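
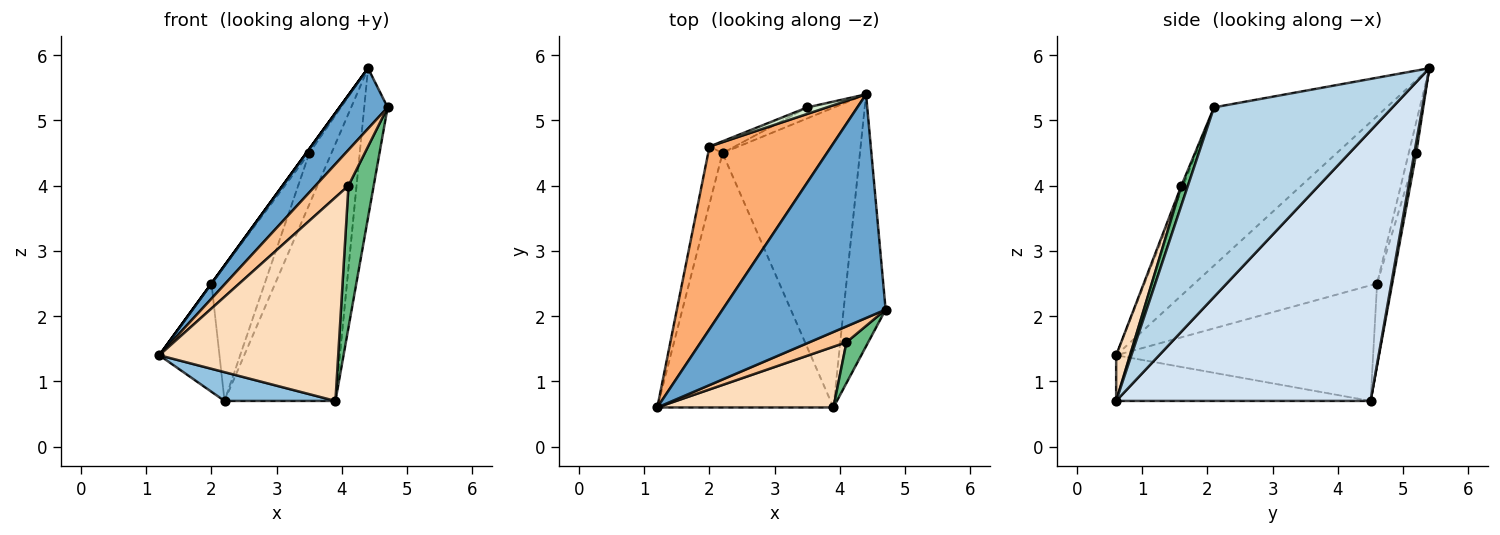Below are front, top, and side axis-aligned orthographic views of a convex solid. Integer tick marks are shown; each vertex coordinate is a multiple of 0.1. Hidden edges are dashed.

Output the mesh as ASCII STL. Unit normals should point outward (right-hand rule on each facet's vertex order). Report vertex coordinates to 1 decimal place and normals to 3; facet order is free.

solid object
 facet normal -0.684 -0.190 0.705
  outer loop
   vertex 4.4 5.4 5.8
   vertex 1.2 0.6 1.4
   vertex 4.7 2.1 5.2
  endloop
 endfacet
 facet normal -0.249 -0.109 -0.962
  outer loop
   vertex 3.9 0.6 0.7
   vertex 1.2 0.6 1.4
   vertex 2.2 4.5 0.7
  endloop
 endfacet
 facet normal 0.968 0.127 -0.215
  outer loop
   vertex 3.9 0.6 0.7
   vertex 4.4 5.4 5.8
   vertex 4.7 2.1 5.2
  endloop
 endfacet
 facet normal 0.831 0.362 -0.422
  outer loop
   vertex 3.9 0.6 0.7
   vertex 2.2 4.5 0.7
   vertex 4.4 5.4 5.8
  endloop
 endfacet
 facet normal -0.967 0.226 -0.120
  outer loop
   vertex 2.0 4.6 2.5
   vertex 2.2 4.5 0.7
   vertex 1.2 0.6 1.4
  endloop
 endfacet
 facet normal -0.809 0.000 0.588
  outer loop
   vertex 2.0 4.6 2.5
   vertex 1.2 0.6 1.4
   vertex 4.4 5.4 5.8
  endloop
 endfacet
 facet normal -0.048 -0.913 0.404
  outer loop
   vertex 4.1 1.6 4.0
   vertex 4.7 2.1 5.2
   vertex 1.2 0.6 1.4
  endloop
 endfacet
 facet normal 0.074 -0.956 0.285
  outer loop
   vertex 4.1 1.6 4.0
   vertex 1.2 0.6 1.4
   vertex 3.9 0.6 0.7
  endloop
 endfacet
 facet normal 0.241 -0.933 0.268
  outer loop
   vertex 4.1 1.6 4.0
   vertex 3.9 0.6 0.7
   vertex 4.7 2.1 5.2
  endloop
 endfacet
 facet normal 0.084 0.974 -0.208
  outer loop
   vertex 3.5 5.2 4.5
   vertex 4.4 5.4 5.8
   vertex 2.2 4.5 0.7
  endloop
 endfacet
 facet normal -0.272 0.959 -0.083
  outer loop
   vertex 3.5 5.2 4.5
   vertex 2.2 4.5 0.7
   vertex 2.0 4.6 2.5
  endloop
 endfacet
 facet normal -0.802 0.317 0.507
  outer loop
   vertex 3.5 5.2 4.5
   vertex 2.0 4.6 2.5
   vertex 4.4 5.4 5.8
  endloop
 endfacet
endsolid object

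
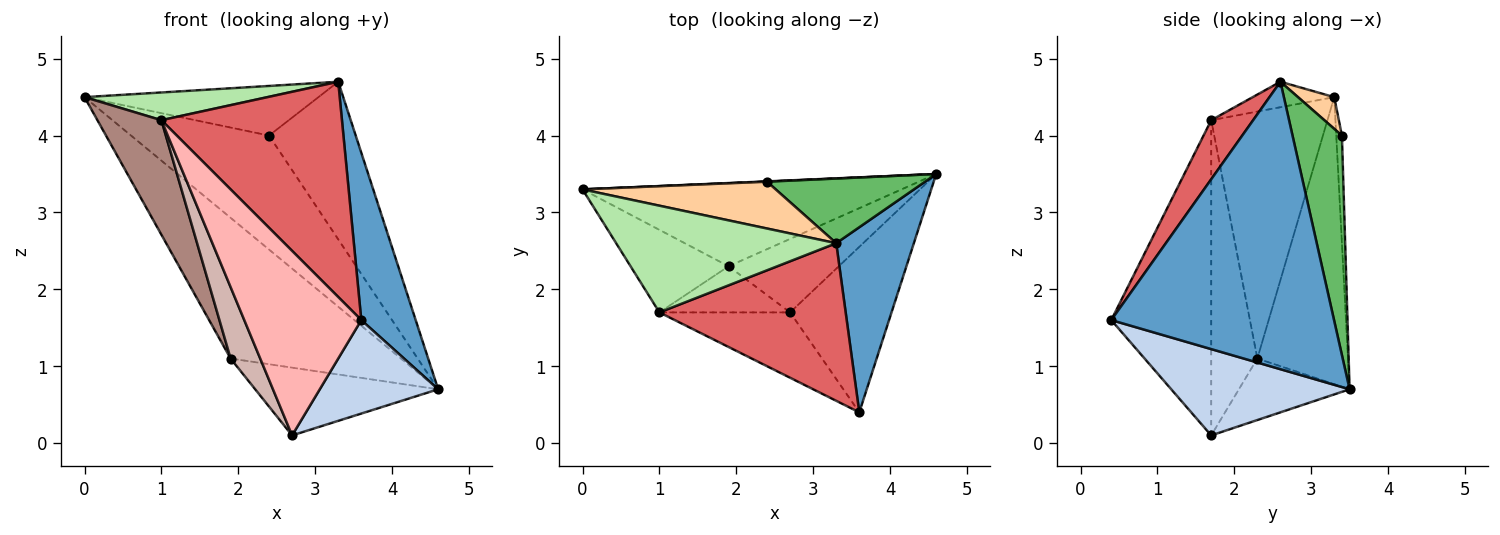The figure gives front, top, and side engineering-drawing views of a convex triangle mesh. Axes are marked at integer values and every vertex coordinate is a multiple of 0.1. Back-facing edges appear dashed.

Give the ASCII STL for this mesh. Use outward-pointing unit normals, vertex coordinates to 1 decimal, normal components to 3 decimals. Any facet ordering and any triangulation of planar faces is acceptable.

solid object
 facet normal 0.940 -0.229 0.254
  outer loop
   vertex 3.3 2.6 4.7
   vertex 3.6 0.4 1.6
   vertex 4.6 3.5 0.7
  endloop
 endfacet
 facet normal 0.595 -0.395 -0.700
  outer loop
   vertex 2.7 1.7 0.1
   vertex 4.6 3.5 0.7
   vertex 3.6 0.4 1.6
  endloop
 endfacet
 facet normal -0.041 0.999 0.003
  outer loop
   vertex 2.4 3.4 4.0
   vertex 4.6 3.5 0.7
   vertex 0.0 3.3 4.5
  endloop
 endfacet
 facet normal 0.112 0.723 0.682
  outer loop
   vertex 2.4 3.4 4.0
   vertex 0.0 3.3 4.5
   vertex 3.3 2.6 4.7
  endloop
 endfacet
 facet normal 0.466 0.818 0.336
  outer loop
   vertex 2.4 3.4 4.0
   vertex 3.3 2.6 4.7
   vertex 4.6 3.5 0.7
  endloop
 endfacet
 facet normal -0.111 -0.250 0.962
  outer loop
   vertex 1.0 1.7 4.2
   vertex 3.3 2.6 4.7
   vertex 0.0 3.3 4.5
  endloop
 endfacet
 facet normal 0.184 -0.793 0.581
  outer loop
   vertex 1.0 1.7 4.2
   vertex 3.6 0.4 1.6
   vertex 3.3 2.6 4.7
  endloop
 endfacet
 facet normal -0.627 -0.734 -0.260
  outer loop
   vertex 1.0 1.7 4.2
   vertex 2.7 1.7 0.1
   vertex 3.6 0.4 1.6
  endloop
 endfacet
 facet normal -0.416 0.783 -0.463
  outer loop
   vertex 1.9 2.3 1.1
   vertex 0.0 3.3 4.5
   vertex 4.6 3.5 0.7
  endloop
 endfacet
 facet normal -0.380 0.627 -0.680
  outer loop
   vertex 1.9 2.3 1.1
   vertex 4.6 3.5 0.7
   vertex 2.7 1.7 0.1
  endloop
 endfacet
 facet normal -0.827 -0.456 -0.328
  outer loop
   vertex 1.9 2.3 1.1
   vertex 1.0 1.7 4.2
   vertex 0.0 3.3 4.5
  endloop
 endfacet
 facet normal -0.794 -0.510 -0.329
  outer loop
   vertex 1.9 2.3 1.1
   vertex 2.7 1.7 0.1
   vertex 1.0 1.7 4.2
  endloop
 endfacet
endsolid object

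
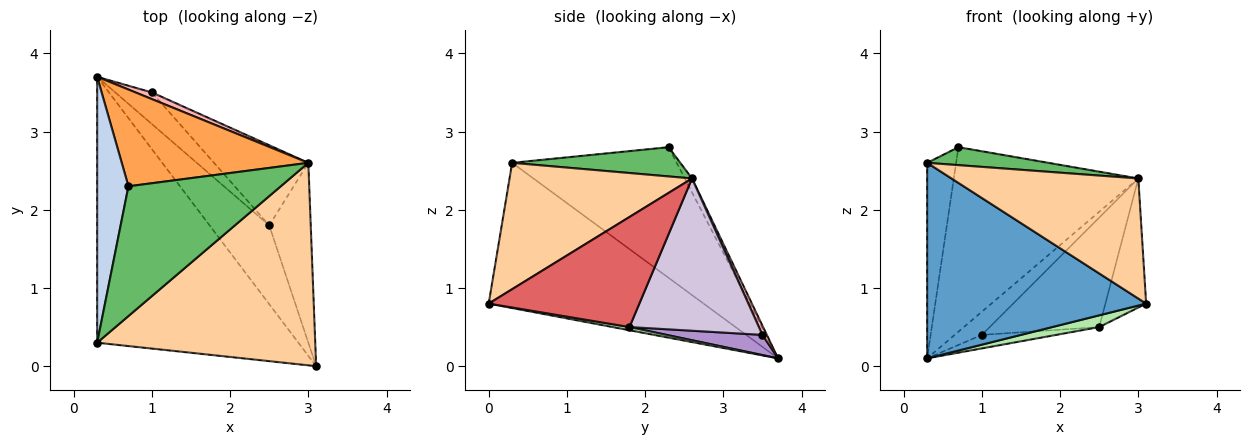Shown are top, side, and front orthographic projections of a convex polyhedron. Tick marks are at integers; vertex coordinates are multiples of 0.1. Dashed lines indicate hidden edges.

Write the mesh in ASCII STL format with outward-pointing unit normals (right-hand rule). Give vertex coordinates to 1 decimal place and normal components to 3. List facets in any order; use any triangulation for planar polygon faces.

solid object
 facet normal -0.503 -0.512 -0.696
  outer loop
   vertex 0.3 0.3 2.6
   vertex 0.3 3.7 0.1
   vertex 3.1 0.0 0.8
  endloop
 endfacet
 facet normal -0.959 0.169 0.230
  outer loop
   vertex 0.3 0.3 2.6
   vertex 0.7 2.3 2.8
   vertex 0.3 3.7 0.1
  endloop
 endfacet
 facet normal -0.035 0.885 0.464
  outer loop
   vertex 3.0 2.6 2.4
   vertex 0.3 3.7 0.1
   vertex 0.7 2.3 2.8
  endloop
 endfacet
 facet normal 0.446 -0.457 0.770
  outer loop
   vertex 3.0 2.6 2.4
   vertex 0.3 0.3 2.6
   vertex 3.1 0.0 0.8
  endloop
 endfacet
 facet normal 0.187 -0.135 0.973
  outer loop
   vertex 3.0 2.6 2.4
   vertex 0.7 2.3 2.8
   vertex 0.3 0.3 2.6
  endloop
 endfacet
 facet normal 0.053 -0.147 -0.988
  outer loop
   vertex 2.5 1.8 0.5
   vertex 3.1 0.0 0.8
   vertex 0.3 3.7 0.1
  endloop
 endfacet
 facet normal 0.907 0.245 -0.342
  outer loop
   vertex 2.5 1.8 0.5
   vertex 3.0 2.6 2.4
   vertex 3.1 0.0 0.8
  endloop
 endfacet
 facet normal 0.154 0.950 0.273
  outer loop
   vertex 1.0 3.5 0.4
   vertex 0.3 3.7 0.1
   vertex 3.0 2.6 2.4
  endloop
 endfacet
 facet normal 0.452 0.350 -0.820
  outer loop
   vertex 1.0 3.5 0.4
   vertex 2.5 1.8 0.5
   vertex 0.3 3.7 0.1
  endloop
 endfacet
 facet normal 0.690 0.584 -0.427
  outer loop
   vertex 1.0 3.5 0.4
   vertex 3.0 2.6 2.4
   vertex 2.5 1.8 0.5
  endloop
 endfacet
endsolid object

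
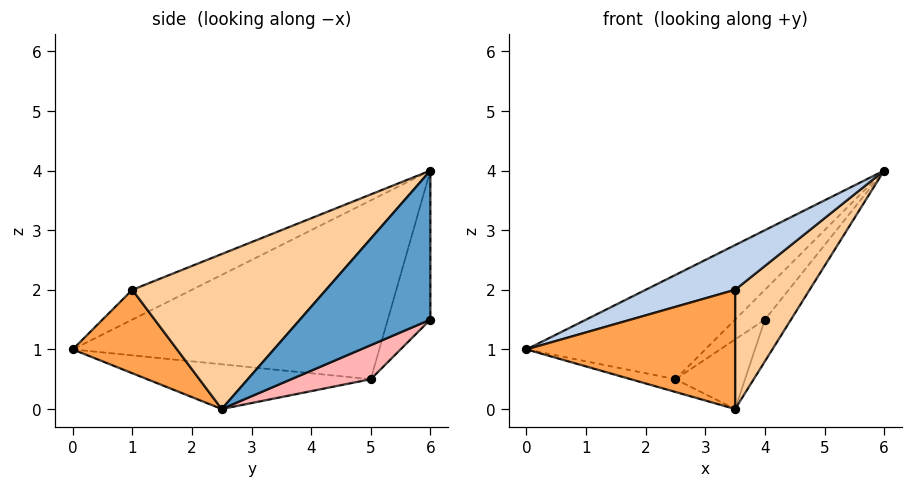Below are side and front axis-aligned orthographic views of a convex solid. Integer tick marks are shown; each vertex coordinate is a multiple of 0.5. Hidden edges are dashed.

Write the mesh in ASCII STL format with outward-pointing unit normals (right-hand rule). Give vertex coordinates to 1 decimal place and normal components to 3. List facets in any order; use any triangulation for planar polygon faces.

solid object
 facet normal 0.772 0.154 -0.617
  outer loop
   vertex 3.5 2.5 0.0
   vertex 4.0 6.0 1.5
   vertex 6.0 6.0 4.0
  endloop
 endfacet
 facet normal -0.188 -0.282 0.941
  outer loop
   vertex 3.5 1.0 2.0
   vertex 6.0 6.0 4.0
   vertex 0.0 0.0 1.0
  endloop
 endfacet
 facet normal 0.371 -0.743 -0.557
  outer loop
   vertex 3.5 1.0 2.0
   vertex 0.0 0.0 1.0
   vertex 3.5 2.5 0.0
  endloop
 endfacet
 facet normal 0.901 -0.347 -0.260
  outer loop
   vertex 3.5 1.0 2.0
   vertex 3.5 2.5 0.0
   vertex 6.0 6.0 4.0
  endloop
 endfacet
 facet normal -0.701 0.409 0.584
  outer loop
   vertex 2.5 5.0 0.5
   vertex 0.0 0.0 1.0
   vertex 6.0 6.0 4.0
  endloop
 endfacet
 facet normal -0.685 0.480 0.548
  outer loop
   vertex 2.5 5.0 0.5
   vertex 6.0 6.0 4.0
   vertex 4.0 6.0 1.5
  endloop
 endfacet
 facet normal -0.316 0.063 -0.947
  outer loop
   vertex 2.5 5.0 0.5
   vertex 3.5 2.5 0.0
   vertex 0.0 0.0 1.0
  endloop
 endfacet
 facet normal 0.367 0.322 -0.873
  outer loop
   vertex 2.5 5.0 0.5
   vertex 4.0 6.0 1.5
   vertex 3.5 2.5 0.0
  endloop
 endfacet
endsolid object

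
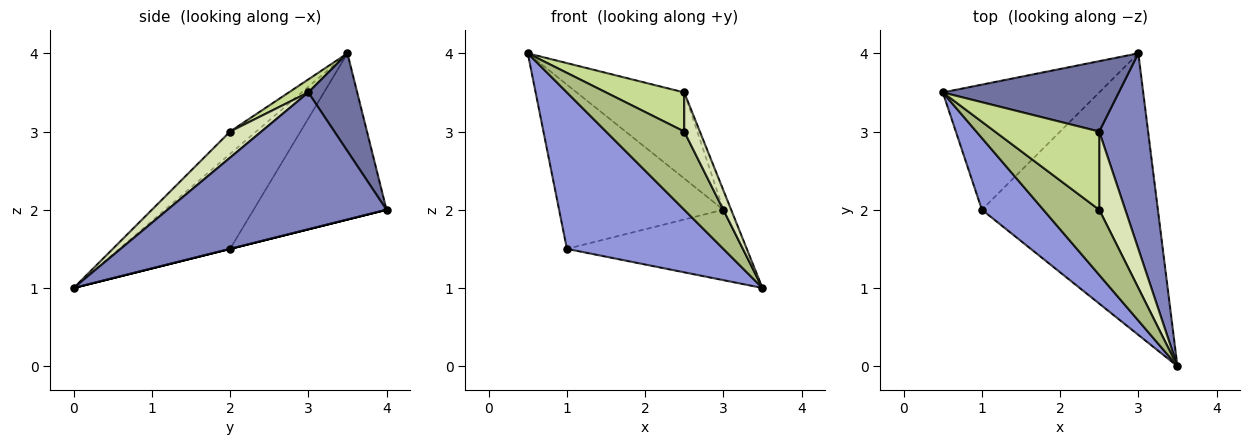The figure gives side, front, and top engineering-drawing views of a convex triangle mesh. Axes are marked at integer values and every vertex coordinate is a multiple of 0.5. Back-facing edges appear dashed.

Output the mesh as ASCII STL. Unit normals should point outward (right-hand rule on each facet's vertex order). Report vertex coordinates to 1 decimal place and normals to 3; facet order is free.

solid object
 facet normal 0.332 0.730 0.597
  outer loop
   vertex 2.5 3.0 3.5
   vertex 3.0 4.0 2.0
   vertex 0.5 3.5 4.0
  endloop
 endfacet
 facet normal 0.941 0.034 0.336
  outer loop
   vertex 2.5 3.0 3.5
   vertex 3.5 0.0 1.0
   vertex 3.0 4.0 2.0
  endloop
 endfacet
 facet normal -0.541 -0.764 0.350
  outer loop
   vertex 1.0 2.0 1.5
   vertex 3.5 0.0 1.0
   vertex 0.5 3.5 4.0
  endloop
 endfacet
 facet normal -0.541 0.669 -0.510
  outer loop
   vertex 1.0 2.0 1.5
   vertex 0.5 3.5 4.0
   vertex 3.0 4.0 2.0
  endloop
 endfacet
 facet normal 0.000 0.243 -0.970
  outer loop
   vertex 1.0 2.0 1.5
   vertex 3.0 4.0 2.0
   vertex 3.5 0.0 1.0
  endloop
 endfacet
 facet normal -0.248 -0.744 0.620
  outer loop
   vertex 2.5 2.0 3.0
   vertex 0.5 3.5 4.0
   vertex 3.5 0.0 1.0
  endloop
 endfacet
 facet normal 0.111 -0.444 0.889
  outer loop
   vertex 2.5 2.0 3.0
   vertex 2.5 3.0 3.5
   vertex 0.5 3.5 4.0
  endloop
 endfacet
 facet normal 0.667 -0.333 0.667
  outer loop
   vertex 2.5 2.0 3.0
   vertex 3.5 0.0 1.0
   vertex 2.5 3.0 3.5
  endloop
 endfacet
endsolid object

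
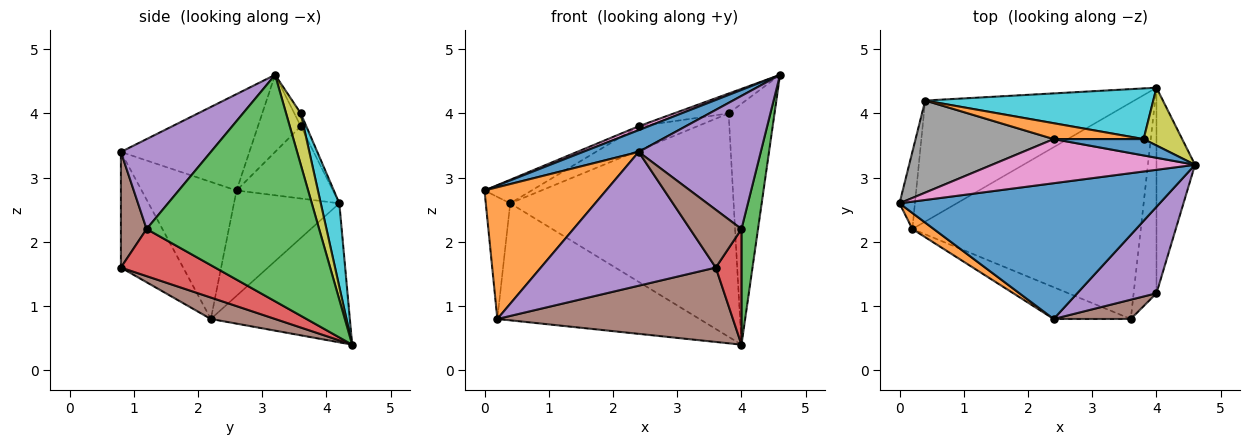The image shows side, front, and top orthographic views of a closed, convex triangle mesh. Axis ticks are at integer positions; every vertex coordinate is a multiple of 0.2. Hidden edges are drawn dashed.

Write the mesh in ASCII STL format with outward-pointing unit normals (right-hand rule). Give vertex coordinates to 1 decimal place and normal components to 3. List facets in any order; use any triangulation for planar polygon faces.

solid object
 facet normal -0.343 -0.149 0.927
  outer loop
   vertex 2.4 0.8 3.4
   vertex 4.6 3.2 4.6
   vertex 0.0 2.6 2.8
  endloop
 endfacet
 facet normal -0.612 -0.785 0.096
  outer loop
   vertex 0.2 2.2 0.8
   vertex 2.4 0.8 3.4
   vertex 0.0 2.6 2.8
  endloop
 endfacet
 facet normal -0.964 0.223 -0.141
  outer loop
   vertex 0.4 4.2 2.6
   vertex 0.2 2.2 0.8
   vertex 0.0 2.6 2.8
  endloop
 endfacet
 facet normal -0.431 0.627 -0.649
  outer loop
   vertex 0.4 4.2 2.6
   vertex 4.0 4.4 0.4
   vertex 0.2 2.2 0.8
  endloop
 endfacet
 facet normal -0.327 -0.919 -0.218
  outer loop
   vertex 3.6 0.8 1.6
   vertex 2.4 0.8 3.4
   vertex 0.2 2.2 0.8
  endloop
 endfacet
 facet normal 0.088 -0.324 -0.942
  outer loop
   vertex 3.6 0.8 1.6
   vertex 0.2 2.2 0.8
   vertex 4.0 4.4 0.4
  endloop
 endfacet
 facet normal -0.354 -0.083 0.932
  outer loop
   vertex 2.4 3.6 3.8
   vertex 0.0 2.6 2.8
   vertex 4.6 3.2 4.6
  endloop
 endfacet
 facet normal -0.452 0.221 0.864
  outer loop
   vertex 2.4 3.6 3.8
   vertex 0.4 4.2 2.6
   vertex 0.0 2.6 2.8
  endloop
 endfacet
 facet normal 0.297 0.928 0.223
  outer loop
   vertex 3.8 3.6 4.0
   vertex 4.6 3.2 4.6
   vertex 4.0 4.4 0.4
  endloop
 endfacet
 facet normal 0.081 0.972 0.220
  outer loop
   vertex 3.8 3.6 4.0
   vertex 4.0 4.4 0.4
   vertex 0.4 4.2 2.6
  endloop
 endfacet
 facet normal -0.090 0.769 0.633
  outer loop
   vertex 3.8 3.6 4.0
   vertex 2.4 3.6 3.8
   vertex 4.6 3.2 4.6
  endloop
 endfacet
 facet normal -0.078 0.833 0.547
  outer loop
   vertex 3.8 3.6 4.0
   vertex 0.4 4.2 2.6
   vertex 2.4 3.6 3.8
  endloop
 endfacet
 facet normal 0.981 -0.094 -0.167
  outer loop
   vertex 4.0 1.2 2.2
   vertex 4.0 4.4 0.4
   vertex 4.6 3.2 4.6
  endloop
 endfacet
 facet normal 0.874 -0.238 -0.424
  outer loop
   vertex 4.0 1.2 2.2
   vertex 3.6 0.8 1.6
   vertex 4.0 4.4 0.4
  endloop
 endfacet
 facet normal 0.526 -0.714 0.463
  outer loop
   vertex 4.0 1.2 2.2
   vertex 4.6 3.2 4.6
   vertex 2.4 0.8 3.4
  endloop
 endfacet
 facet normal 0.429 -0.857 0.286
  outer loop
   vertex 4.0 1.2 2.2
   vertex 2.4 0.8 3.4
   vertex 3.6 0.8 1.6
  endloop
 endfacet
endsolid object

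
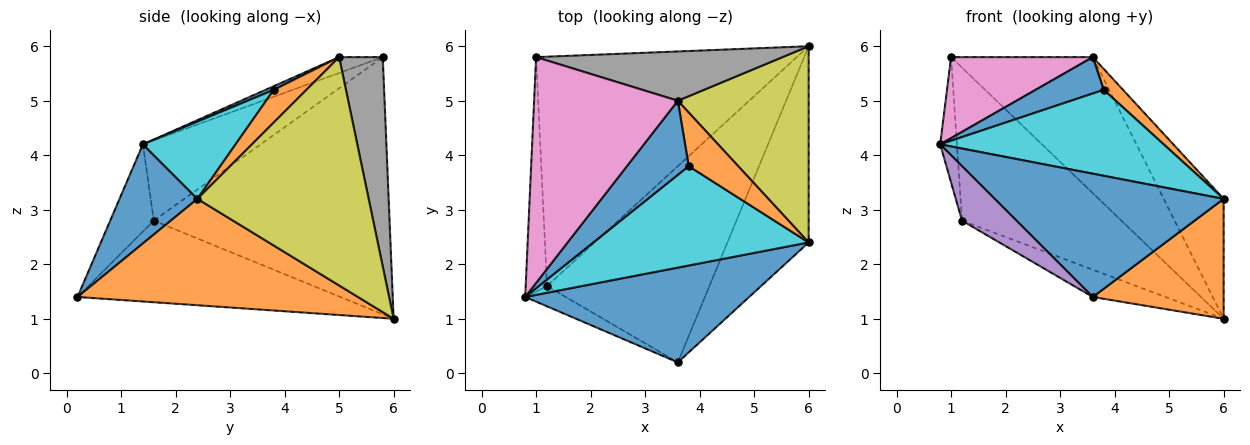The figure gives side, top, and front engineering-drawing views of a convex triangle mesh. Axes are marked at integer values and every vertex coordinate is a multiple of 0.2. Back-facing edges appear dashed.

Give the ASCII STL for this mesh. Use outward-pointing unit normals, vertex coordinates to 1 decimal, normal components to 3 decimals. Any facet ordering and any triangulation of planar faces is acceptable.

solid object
 facet normal 0.260 -0.765 0.588
  outer loop
   vertex 6.0 2.4 3.2
   vertex 0.8 1.4 4.2
   vertex 3.6 0.2 1.4
  endloop
 endfacet
 facet normal 0.745 -0.348 -0.569
  outer loop
   vertex 6.0 2.4 3.2
   vertex 3.6 0.2 1.4
   vertex 6.0 6.0 1.0
  endloop
 endfacet
 facet normal -0.958 0.136 -0.254
  outer loop
   vertex 1.2 1.6 2.8
   vertex 0.8 1.4 4.2
   vertex 1.0 5.8 5.8
  endloop
 endfacet
 facet normal -0.634 0.429 -0.643
  outer loop
   vertex 1.2 1.6 2.8
   vertex 1.0 5.8 5.8
   vertex 6.0 6.0 1.0
  endloop
 endfacet
 facet normal -0.600 -0.750 -0.279
  outer loop
   vertex 1.2 1.6 2.8
   vertex 3.6 0.2 1.4
   vertex 0.8 1.4 4.2
  endloop
 endfacet
 facet normal -0.445 0.123 -0.887
  outer loop
   vertex 1.2 1.6 2.8
   vertex 6.0 6.0 1.0
   vertex 3.6 0.2 1.4
  endloop
 endfacet
 facet normal -0.103 -0.336 0.936
  outer loop
   vertex 3.6 5.0 5.8
   vertex 1.0 5.8 5.8
   vertex 0.8 1.4 4.2
  endloop
 endfacet
 facet normal 0.278 0.903 0.327
  outer loop
   vertex 3.6 5.0 5.8
   vertex 6.0 6.0 1.0
   vertex 1.0 5.8 5.8
  endloop
 endfacet
 facet normal 0.830 0.291 0.476
  outer loop
   vertex 3.6 5.0 5.8
   vertex 6.0 2.4 3.2
   vertex 6.0 6.0 1.0
  endloop
 endfacet
 facet normal 0.262 -0.631 0.730
  outer loop
   vertex 3.8 3.8 5.2
   vertex 0.8 1.4 4.2
   vertex 6.0 2.4 3.2
  endloop
 endfacet
 facet normal 0.053 -0.440 0.897
  outer loop
   vertex 3.8 3.8 5.2
   vertex 3.6 5.0 5.8
   vertex 0.8 1.4 4.2
  endloop
 endfacet
 facet normal 0.524 -0.309 0.793
  outer loop
   vertex 3.8 3.8 5.2
   vertex 6.0 2.4 3.2
   vertex 3.6 5.0 5.8
  endloop
 endfacet
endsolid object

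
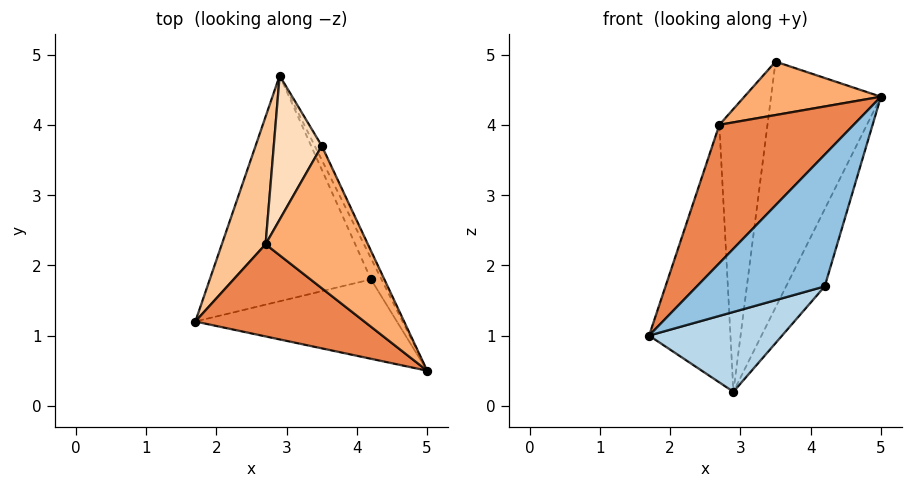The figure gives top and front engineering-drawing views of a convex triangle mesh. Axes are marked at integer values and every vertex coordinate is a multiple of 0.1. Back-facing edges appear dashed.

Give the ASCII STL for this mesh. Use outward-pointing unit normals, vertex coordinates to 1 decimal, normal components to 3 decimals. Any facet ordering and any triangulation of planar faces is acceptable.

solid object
 facet normal 0.904 0.427 -0.024
  outer loop
   vertex 3.5 3.7 4.9
   vertex 5.0 0.5 4.4
   vertex 2.9 4.7 0.2
  endloop
 endfacet
 facet normal 0.330 -0.808 -0.487
  outer loop
   vertex 4.2 1.8 1.7
   vertex 5.0 0.5 4.4
   vertex 1.7 1.2 1.0
  endloop
 endfacet
 facet normal 0.325 -0.315 -0.891
  outer loop
   vertex 4.2 1.8 1.7
   vertex 1.7 1.2 1.0
   vertex 2.9 4.7 0.2
  endloop
 endfacet
 facet normal 0.926 0.364 -0.099
  outer loop
   vertex 4.2 1.8 1.7
   vertex 2.9 4.7 0.2
   vertex 5.0 0.5 4.4
  endloop
 endfacet
 facet normal -0.599 -0.667 0.444
  outer loop
   vertex 2.7 2.3 4.0
   vertex 1.7 1.2 1.0
   vertex 5.0 0.5 4.4
  endloop
 endfacet
 facet normal -0.401 -0.322 0.858
  outer loop
   vertex 2.7 2.3 4.0
   vertex 5.0 0.5 4.4
   vertex 3.5 3.7 4.9
  endloop
 endfacet
 facet normal -0.918 0.355 0.176
  outer loop
   vertex 2.7 2.3 4.0
   vertex 2.9 4.7 0.2
   vertex 1.7 1.2 1.0
  endloop
 endfacet
 facet normal -0.900 0.388 0.197
  outer loop
   vertex 2.7 2.3 4.0
   vertex 3.5 3.7 4.9
   vertex 2.9 4.7 0.2
  endloop
 endfacet
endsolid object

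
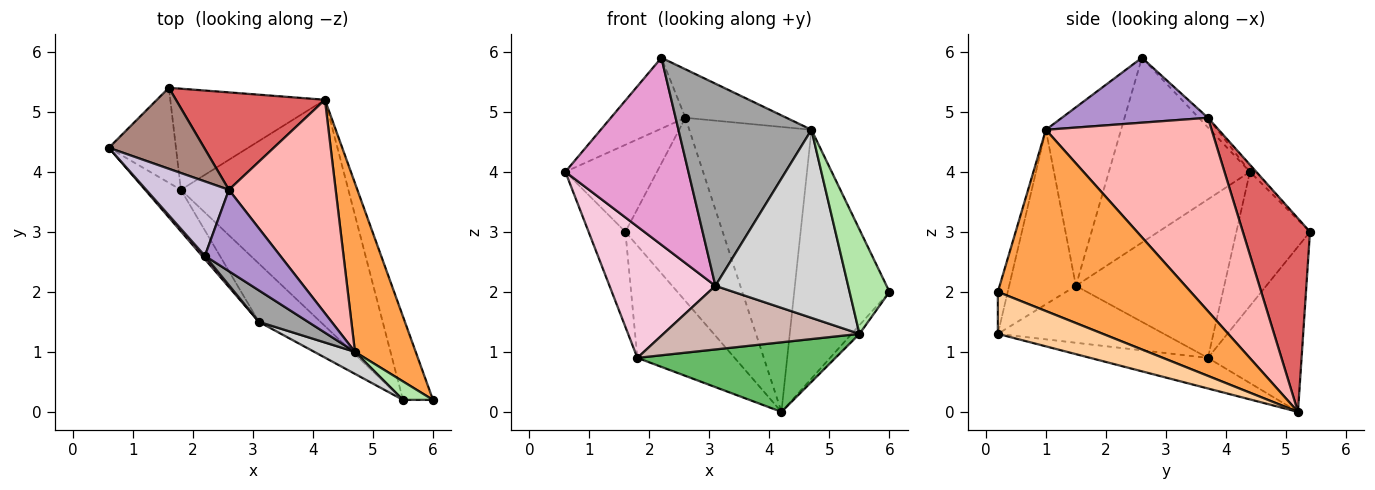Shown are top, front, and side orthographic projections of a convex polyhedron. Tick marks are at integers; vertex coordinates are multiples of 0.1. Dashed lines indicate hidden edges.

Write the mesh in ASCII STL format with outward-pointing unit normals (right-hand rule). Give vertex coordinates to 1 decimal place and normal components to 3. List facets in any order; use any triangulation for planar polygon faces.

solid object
 facet normal -0.816 0.408 -0.408
  outer loop
   vertex 1.6 5.4 3.0
   vertex 1.8 3.7 0.9
   vertex 0.6 4.4 4.0
  endloop
 endfacet
 facet normal -0.582 0.604 -0.545
  outer loop
   vertex 1.6 5.4 3.0
   vertex 4.2 5.2 0.0
   vertex 1.8 3.7 0.9
  endloop
 endfacet
 facet normal 0.859 0.424 0.288
  outer loop
   vertex 4.7 1.0 4.7
   vertex 6.0 0.2 2.0
   vertex 4.2 5.2 0.0
  endloop
 endfacet
 facet normal 0.812 0.060 -0.580
  outer loop
   vertex 5.5 0.2 1.3
   vertex 4.2 5.2 0.0
   vertex 6.0 0.2 2.0
  endloop
 endfacet
 facet normal -0.172 -0.290 -0.942
  outer loop
   vertex 5.5 0.2 1.3
   vertex 1.8 3.7 0.9
   vertex 4.2 5.2 0.0
  endloop
 endfacet
 facet normal -0.237 -0.957 0.169
  outer loop
   vertex 5.5 0.2 1.3
   vertex 6.0 0.2 2.0
   vertex 4.7 1.0 4.7
  endloop
 endfacet
 facet normal 0.520 0.754 0.401
  outer loop
   vertex 2.6 3.7 4.9
   vertex 4.2 5.2 0.0
   vertex 1.6 5.4 3.0
  endloop
 endfacet
 facet normal 0.736 0.542 0.406
  outer loop
   vertex 2.6 3.7 4.9
   vertex 4.7 1.0 4.7
   vertex 4.2 5.2 0.0
  endloop
 endfacet
 facet normal 0.595 0.411 0.691
  outer loop
   vertex 2.6 3.7 4.9
   vertex 2.2 2.6 5.9
   vertex 4.7 1.0 4.7
  endloop
 endfacet
 facet normal -0.084 0.687 0.722
  outer loop
   vertex 2.6 3.7 4.9
   vertex 0.6 4.4 4.0
   vertex 2.2 2.6 5.9
  endloop
 endfacet
 facet normal -0.050 0.731 0.681
  outer loop
   vertex 2.6 3.7 4.9
   vertex 1.6 5.4 3.0
   vertex 0.6 4.4 4.0
  endloop
 endfacet
 facet normal -0.530 -0.625 -0.573
  outer loop
   vertex 3.1 1.5 2.1
   vertex 1.8 3.7 0.9
   vertex 5.5 0.2 1.3
  endloop
 endfacet
 facet normal -0.754 -0.657 0.012
  outer loop
   vertex 3.1 1.5 2.1
   vertex 2.2 2.6 5.9
   vertex 0.6 4.4 4.0
  endloop
 endfacet
 facet normal -0.800 -0.572 -0.181
  outer loop
   vertex 3.1 1.5 2.1
   vertex 0.6 4.4 4.0
   vertex 1.8 3.7 0.9
  endloop
 endfacet
 facet normal -0.488 -0.863 0.134
  outer loop
   vertex 3.1 1.5 2.1
   vertex 4.7 1.0 4.7
   vertex 2.2 2.6 5.9
  endloop
 endfacet
 facet normal -0.447 -0.889 0.104
  outer loop
   vertex 3.1 1.5 2.1
   vertex 5.5 0.2 1.3
   vertex 4.7 1.0 4.7
  endloop
 endfacet
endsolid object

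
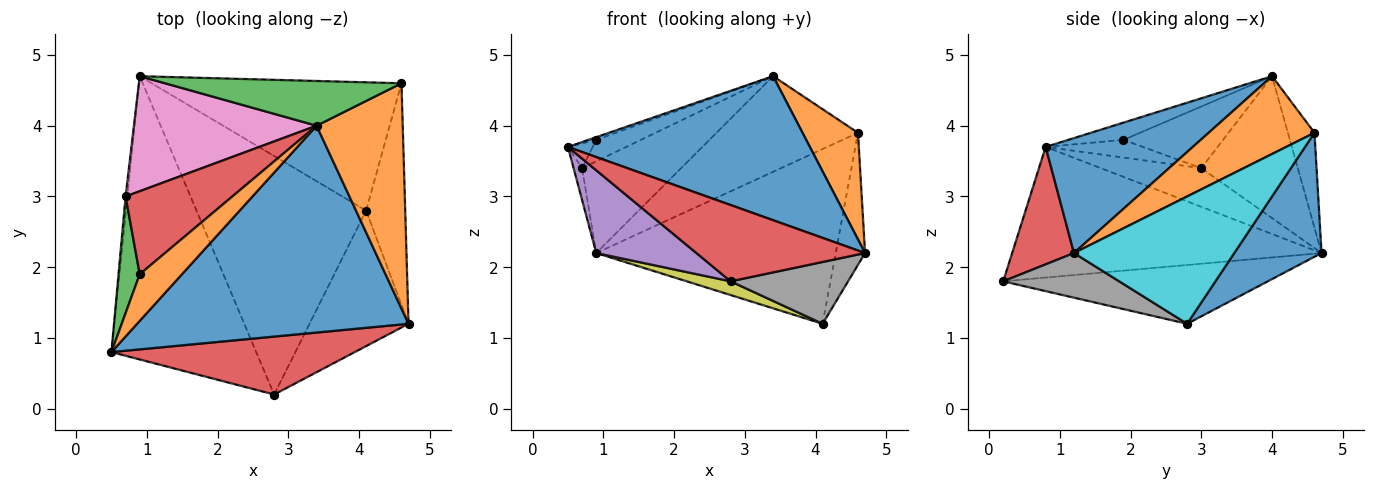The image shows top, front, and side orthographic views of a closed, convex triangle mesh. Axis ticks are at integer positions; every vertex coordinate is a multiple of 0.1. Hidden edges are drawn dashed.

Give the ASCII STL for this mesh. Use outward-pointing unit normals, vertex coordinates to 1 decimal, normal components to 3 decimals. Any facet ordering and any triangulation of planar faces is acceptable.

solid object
 facet normal 0.328 -0.540 0.775
  outer loop
   vertex 3.4 4.0 4.7
   vertex 0.5 0.8 3.7
   vertex 4.7 1.2 2.2
  endloop
 endfacet
 facet normal 0.632 -0.331 0.700
  outer loop
   vertex 4.6 4.6 3.9
   vertex 3.4 4.0 4.7
   vertex 4.7 1.2 2.2
  endloop
 endfacet
 facet normal -0.168 0.893 0.418
  outer loop
   vertex 4.6 4.6 3.9
   vertex 0.9 4.7 2.2
   vertex 3.4 4.0 4.7
  endloop
 endfacet
 facet normal 0.280 -0.765 0.581
  outer loop
   vertex 2.8 0.2 1.8
   vertex 4.7 1.2 2.2
   vertex 0.5 0.8 3.7
  endloop
 endfacet
 facet normal -0.655 -0.212 -0.726
  outer loop
   vertex 2.8 0.2 1.8
   vertex 0.5 0.8 3.7
   vertex 0.9 4.7 2.2
  endloop
 endfacet
 facet normal -0.995 0.084 -0.047
  outer loop
   vertex 0.7 3.0 3.4
   vertex 0.9 4.7 2.2
   vertex 0.5 0.8 3.7
  endloop
 endfacet
 facet normal -0.519 0.533 0.668
  outer loop
   vertex 0.7 3.0 3.4
   vertex 3.4 4.0 4.7
   vertex 0.9 4.7 2.2
  endloop
 endfacet
 facet normal 0.379 -0.384 -0.842
  outer loop
   vertex 4.1 2.8 1.2
   vertex 4.7 1.2 2.2
   vertex 2.8 0.2 1.8
  endloop
 endfacet
 facet normal -0.327 -0.054 -0.943
  outer loop
   vertex 4.1 2.8 1.2
   vertex 2.8 0.2 1.8
   vertex 0.9 4.7 2.2
  endloop
 endfacet
 facet normal 0.942 0.172 -0.289
  outer loop
   vertex 4.1 2.8 1.2
   vertex 4.6 4.6 3.9
   vertex 4.7 1.2 2.2
  endloop
 endfacet
 facet normal 0.282 0.773 -0.568
  outer loop
   vertex 4.1 2.8 1.2
   vertex 0.9 4.7 2.2
   vertex 4.6 4.6 3.9
  endloop
 endfacet
 facet normal -0.378 0.053 0.924
  outer loop
   vertex 0.9 1.9 3.8
   vertex 0.5 0.8 3.7
   vertex 3.4 4.0 4.7
  endloop
 endfacet
 facet normal -0.632 0.161 0.758
  outer loop
   vertex 0.9 1.9 3.8
   vertex 0.7 3.0 3.4
   vertex 0.5 0.8 3.7
  endloop
 endfacet
 facet normal -0.488 0.219 0.845
  outer loop
   vertex 0.9 1.9 3.8
   vertex 3.4 4.0 4.7
   vertex 0.7 3.0 3.4
  endloop
 endfacet
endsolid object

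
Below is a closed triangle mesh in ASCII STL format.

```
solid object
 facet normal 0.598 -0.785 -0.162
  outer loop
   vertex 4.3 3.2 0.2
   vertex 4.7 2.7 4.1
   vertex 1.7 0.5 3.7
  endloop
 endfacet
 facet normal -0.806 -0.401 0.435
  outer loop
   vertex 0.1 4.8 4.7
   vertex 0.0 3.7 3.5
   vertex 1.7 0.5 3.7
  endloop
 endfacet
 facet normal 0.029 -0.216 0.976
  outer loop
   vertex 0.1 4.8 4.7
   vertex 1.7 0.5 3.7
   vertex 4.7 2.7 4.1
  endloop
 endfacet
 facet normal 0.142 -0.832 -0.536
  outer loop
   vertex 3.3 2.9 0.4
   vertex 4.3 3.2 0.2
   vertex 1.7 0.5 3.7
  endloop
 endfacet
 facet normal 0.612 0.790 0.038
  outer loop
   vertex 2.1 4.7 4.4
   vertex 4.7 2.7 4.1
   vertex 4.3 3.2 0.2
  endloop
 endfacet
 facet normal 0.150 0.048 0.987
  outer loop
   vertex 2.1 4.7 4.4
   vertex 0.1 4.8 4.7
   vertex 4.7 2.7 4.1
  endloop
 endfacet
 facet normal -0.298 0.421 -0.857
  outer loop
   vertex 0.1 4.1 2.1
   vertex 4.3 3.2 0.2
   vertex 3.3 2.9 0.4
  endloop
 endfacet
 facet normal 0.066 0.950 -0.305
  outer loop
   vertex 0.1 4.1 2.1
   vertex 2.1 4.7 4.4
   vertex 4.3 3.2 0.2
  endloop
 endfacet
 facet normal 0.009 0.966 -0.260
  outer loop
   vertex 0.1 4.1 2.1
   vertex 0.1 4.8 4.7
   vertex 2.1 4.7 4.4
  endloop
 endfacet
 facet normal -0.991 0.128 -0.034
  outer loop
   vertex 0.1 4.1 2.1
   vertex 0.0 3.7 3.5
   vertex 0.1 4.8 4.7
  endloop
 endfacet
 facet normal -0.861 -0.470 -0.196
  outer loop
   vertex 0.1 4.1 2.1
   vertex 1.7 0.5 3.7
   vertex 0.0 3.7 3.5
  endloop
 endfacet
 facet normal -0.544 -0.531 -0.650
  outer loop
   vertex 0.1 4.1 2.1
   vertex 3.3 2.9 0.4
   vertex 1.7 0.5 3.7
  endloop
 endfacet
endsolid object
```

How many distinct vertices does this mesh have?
8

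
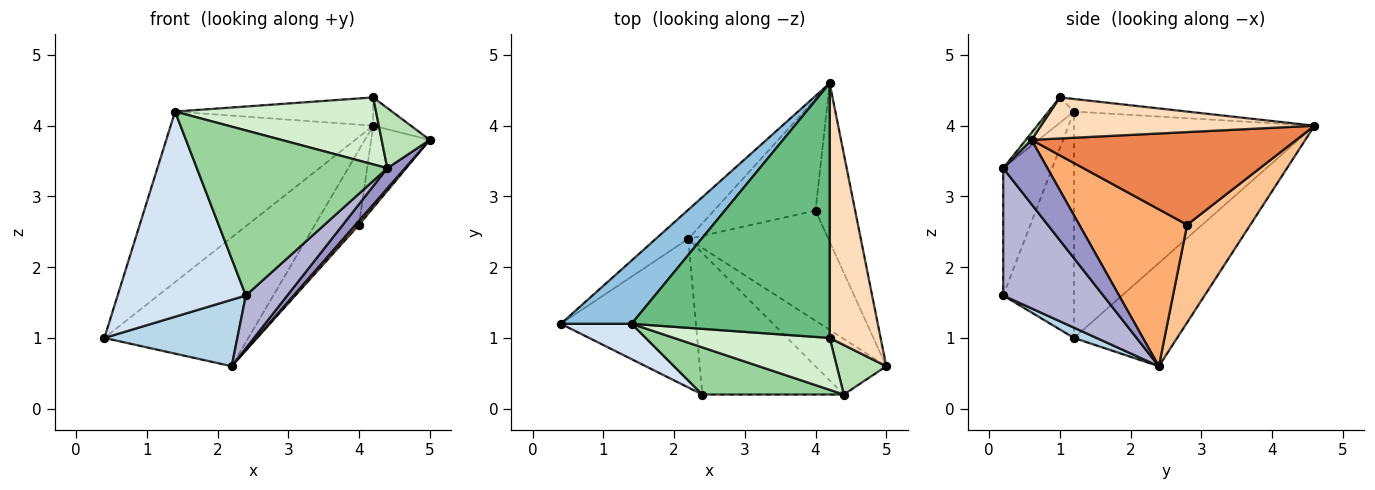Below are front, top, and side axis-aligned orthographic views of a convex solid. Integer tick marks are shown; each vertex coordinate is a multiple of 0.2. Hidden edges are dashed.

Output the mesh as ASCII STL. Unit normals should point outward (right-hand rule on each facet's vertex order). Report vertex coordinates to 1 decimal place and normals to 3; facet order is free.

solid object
 facet normal -0.573 0.799 -0.180
  outer loop
   vertex 2.2 2.4 0.6
   vertex 0.4 1.2 1.0
   vertex 4.2 4.6 4.0
  endloop
 endfacet
 facet normal -0.744 0.626 0.233
  outer loop
   vertex 1.4 1.2 4.2
   vertex 4.2 4.6 4.0
   vertex 0.4 1.2 1.0
  endloop
 endfacet
 facet normal 0.069 -0.408 -0.911
  outer loop
   vertex 2.4 0.2 1.6
   vertex 0.4 1.2 1.0
   vertex 2.2 2.4 0.6
  endloop
 endfacet
 facet normal -0.478 -0.866 0.149
  outer loop
   vertex 2.4 0.2 1.6
   vertex 1.4 1.2 4.2
   vertex 0.4 1.2 1.0
  endloop
 endfacet
 facet normal 0.901 0.199 -0.385
  outer loop
   vertex 4.0 2.8 2.6
   vertex 4.2 4.6 4.0
   vertex 5.0 0.6 3.8
  endloop
 endfacet
 facet normal 0.745 -0.024 -0.666
  outer loop
   vertex 4.0 2.8 2.6
   vertex 5.0 0.6 3.8
   vertex 2.2 2.4 0.6
  endloop
 endfacet
 facet normal 0.624 0.435 -0.649
  outer loop
   vertex 4.0 2.8 2.6
   vertex 2.2 2.4 0.6
   vertex 4.2 4.6 4.0
  endloop
 endfacet
 facet normal 0.625 0.086 0.776
  outer loop
   vertex 4.2 1.0 4.4
   vertex 5.0 0.6 3.8
   vertex 4.2 4.6 4.0
  endloop
 endfacet
 facet normal -0.063 0.110 0.992
  outer loop
   vertex 4.2 1.0 4.4
   vertex 4.2 4.6 4.0
   vertex 1.4 1.2 4.2
  endloop
 endfacet
 facet normal -0.240 -0.933 0.267
  outer loop
   vertex 4.4 0.2 3.4
   vertex 1.4 1.2 4.2
   vertex 2.4 0.2 1.6
  endloop
 endfacet
 facet normal 0.090 -0.769 0.633
  outer loop
   vertex 4.4 0.2 3.4
   vertex 5.0 0.6 3.8
   vertex 4.2 1.0 4.4
  endloop
 endfacet
 facet normal -0.100 -0.787 0.609
  outer loop
   vertex 4.4 0.2 3.4
   vertex 4.2 1.0 4.4
   vertex 1.4 1.2 4.2
  endloop
 endfacet
 facet normal 0.650 -0.260 -0.715
  outer loop
   vertex 4.4 0.2 3.4
   vertex 2.2 2.4 0.6
   vertex 5.0 0.6 3.8
  endloop
 endfacet
 facet normal 0.645 -0.267 -0.716
  outer loop
   vertex 4.4 0.2 3.4
   vertex 2.4 0.2 1.6
   vertex 2.2 2.4 0.6
  endloop
 endfacet
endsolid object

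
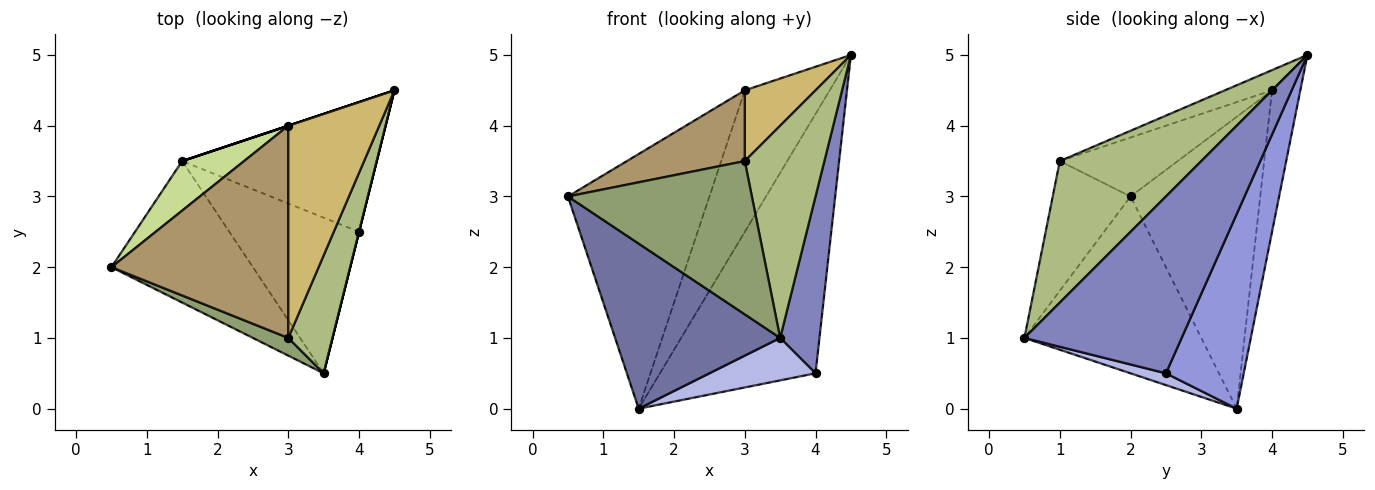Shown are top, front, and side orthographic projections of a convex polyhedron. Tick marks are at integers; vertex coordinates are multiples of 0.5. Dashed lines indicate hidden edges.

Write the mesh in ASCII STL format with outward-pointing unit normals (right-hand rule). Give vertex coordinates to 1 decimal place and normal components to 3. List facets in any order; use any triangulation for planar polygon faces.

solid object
 facet normal -0.631 -0.589 -0.505
  outer loop
   vertex 1.5 3.5 0.0
   vertex 3.5 0.5 1.0
   vertex 0.5 2.0 3.0
  endloop
 endfacet
 facet normal 0.970 -0.243 0.000
  outer loop
   vertex 4.0 2.5 0.5
   vertex 4.5 4.5 5.0
   vertex 3.5 0.5 1.0
  endloop
 endfacet
 facet normal 0.408 0.816 -0.408
  outer loop
   vertex 4.0 2.5 0.5
   vertex 1.5 3.5 0.0
   vertex 4.5 4.5 5.0
  endloop
 endfacet
 facet normal 0.087 -0.262 -0.961
  outer loop
   vertex 4.0 2.5 0.5
   vertex 3.5 0.5 1.0
   vertex 1.5 3.5 0.0
  endloop
 endfacet
 facet normal -0.387 -0.916 0.106
  outer loop
   vertex 3.0 1.0 3.5
   vertex 0.5 2.0 3.0
   vertex 3.5 0.5 1.0
  endloop
 endfacet
 facet normal 0.841 -0.473 0.263
  outer loop
   vertex 3.0 1.0 3.5
   vertex 3.5 0.5 1.0
   vertex 4.5 4.5 5.0
  endloop
 endfacet
 facet normal -0.669 0.730 0.142
  outer loop
   vertex 3.0 4.0 4.5
   vertex 1.5 3.5 0.0
   vertex 0.5 2.0 3.0
  endloop
 endfacet
 facet normal -0.316 0.949 0.000
  outer loop
   vertex 3.0 4.0 4.5
   vertex 4.5 4.5 5.0
   vertex 1.5 3.5 0.0
  endloop
 endfacet
 facet normal -0.302 -0.302 0.905
  outer loop
   vertex 3.0 4.0 4.5
   vertex 0.5 2.0 3.0
   vertex 3.0 1.0 3.5
  endloop
 endfacet
 facet normal -0.206 -0.309 0.928
  outer loop
   vertex 3.0 4.0 4.5
   vertex 3.0 1.0 3.5
   vertex 4.5 4.5 5.0
  endloop
 endfacet
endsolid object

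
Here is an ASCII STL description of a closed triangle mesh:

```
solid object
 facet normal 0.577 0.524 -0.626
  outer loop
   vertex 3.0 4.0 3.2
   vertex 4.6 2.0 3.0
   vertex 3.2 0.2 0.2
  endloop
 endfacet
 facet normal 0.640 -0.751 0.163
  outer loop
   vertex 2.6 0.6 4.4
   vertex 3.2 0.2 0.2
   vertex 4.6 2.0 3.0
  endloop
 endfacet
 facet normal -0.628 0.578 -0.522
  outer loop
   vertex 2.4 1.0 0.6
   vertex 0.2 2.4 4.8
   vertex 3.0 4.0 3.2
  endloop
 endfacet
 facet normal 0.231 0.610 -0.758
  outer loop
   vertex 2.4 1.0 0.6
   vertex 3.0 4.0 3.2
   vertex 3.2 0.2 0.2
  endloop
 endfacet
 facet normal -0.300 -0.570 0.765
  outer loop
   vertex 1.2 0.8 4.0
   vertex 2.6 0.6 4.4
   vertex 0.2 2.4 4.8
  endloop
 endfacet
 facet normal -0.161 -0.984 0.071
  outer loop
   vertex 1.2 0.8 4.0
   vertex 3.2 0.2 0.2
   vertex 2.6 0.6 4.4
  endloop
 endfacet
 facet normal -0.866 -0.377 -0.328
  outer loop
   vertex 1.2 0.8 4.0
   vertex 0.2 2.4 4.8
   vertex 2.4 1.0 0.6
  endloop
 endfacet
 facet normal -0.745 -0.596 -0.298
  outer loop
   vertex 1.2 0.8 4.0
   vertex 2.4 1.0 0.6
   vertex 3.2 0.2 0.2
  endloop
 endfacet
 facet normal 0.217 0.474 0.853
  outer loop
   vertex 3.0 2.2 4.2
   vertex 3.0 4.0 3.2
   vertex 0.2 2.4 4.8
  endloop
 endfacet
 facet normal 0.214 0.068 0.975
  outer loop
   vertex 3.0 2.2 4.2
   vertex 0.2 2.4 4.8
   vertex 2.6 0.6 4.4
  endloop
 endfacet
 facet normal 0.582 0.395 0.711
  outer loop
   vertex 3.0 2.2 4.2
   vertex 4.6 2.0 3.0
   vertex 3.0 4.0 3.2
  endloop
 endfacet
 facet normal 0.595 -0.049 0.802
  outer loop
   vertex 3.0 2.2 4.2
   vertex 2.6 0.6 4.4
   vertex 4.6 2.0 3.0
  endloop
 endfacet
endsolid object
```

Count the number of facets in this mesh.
12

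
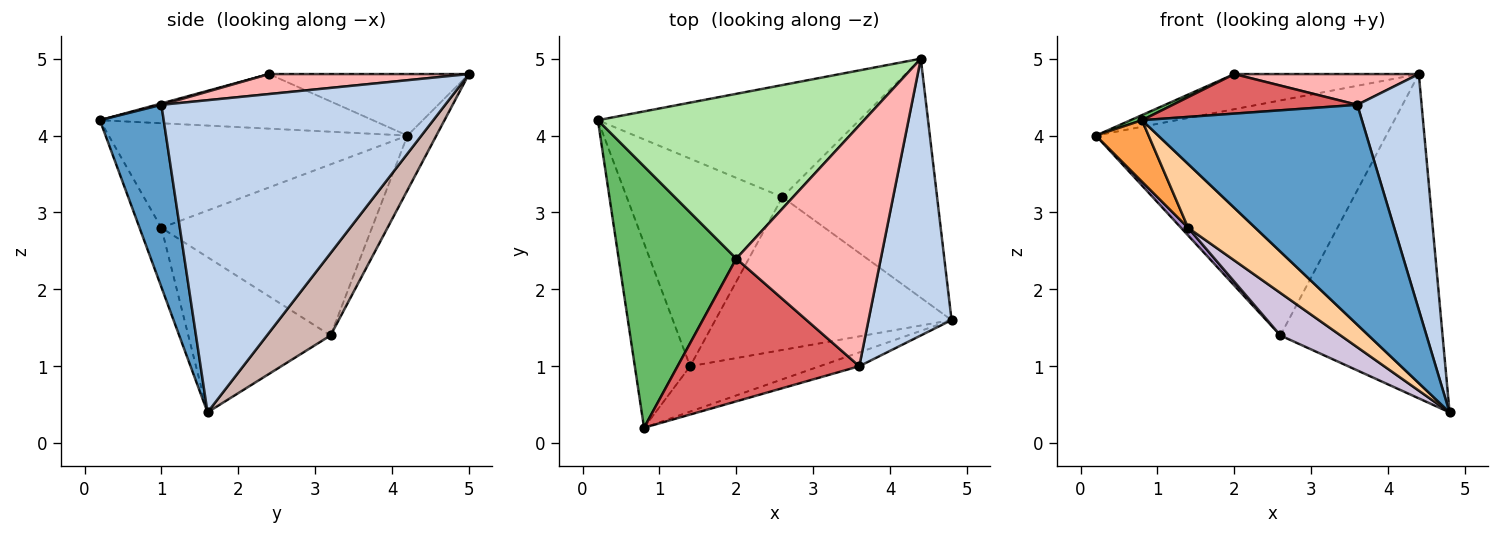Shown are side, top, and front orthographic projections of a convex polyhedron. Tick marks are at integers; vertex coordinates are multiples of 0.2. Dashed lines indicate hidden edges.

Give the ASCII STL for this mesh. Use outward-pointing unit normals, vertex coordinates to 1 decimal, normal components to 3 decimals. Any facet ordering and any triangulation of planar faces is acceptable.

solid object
 facet normal 0.278 -0.959 -0.060
  outer loop
   vertex 3.6 1.0 4.4
   vertex 0.8 0.2 4.2
   vertex 4.8 1.6 0.4
  endloop
 endfacet
 facet normal 0.944 -0.214 0.251
  outer loop
   vertex 3.6 1.0 4.4
   vertex 4.8 1.6 0.4
   vertex 4.4 5.0 4.8
  endloop
 endfacet
 facet normal -0.873 -0.154 -0.462
  outer loop
   vertex 1.4 1.0 2.8
   vertex 0.8 0.2 4.2
   vertex 0.2 4.2 4.0
  endloop
 endfacet
 facet normal -0.256 -0.788 -0.560
  outer loop
   vertex 1.4 1.0 2.8
   vertex 4.8 1.6 0.4
   vertex 0.8 0.2 4.2
  endloop
 endfacet
 facet normal -0.421 -0.018 0.907
  outer loop
   vertex 2.0 2.4 4.8
   vertex 0.2 4.2 4.0
   vertex 0.8 0.2 4.2
  endloop
 endfacet
 facet normal -0.220 0.204 0.954
  outer loop
   vertex 2.0 2.4 4.8
   vertex 4.4 5.0 4.8
   vertex 0.2 4.2 4.0
  endloop
 endfacet
 facet normal 0.007 -0.267 0.964
  outer loop
   vertex 2.0 2.4 4.8
   vertex 0.8 0.2 4.2
   vertex 3.6 1.0 4.4
  endloop
 endfacet
 facet normal 0.136 -0.125 0.983
  outer loop
   vertex 2.0 2.4 4.8
   vertex 3.6 1.0 4.4
   vertex 4.4 5.0 4.8
  endloop
 endfacet
 facet normal -0.739 -0.025 -0.673
  outer loop
   vertex 2.6 3.2 1.4
   vertex 1.4 1.0 2.8
   vertex 0.2 4.2 4.0
  endloop
 endfacet
 facet normal -0.535 -0.226 -0.814
  outer loop
   vertex 2.6 3.2 1.4
   vertex 4.8 1.6 0.4
   vertex 1.4 1.0 2.8
  endloop
 endfacet
 facet normal -0.090 0.899 -0.429
  outer loop
   vertex 2.6 3.2 1.4
   vertex 0.2 4.2 4.0
   vertex 4.4 5.0 4.8
  endloop
 endfacet
 facet normal 0.301 0.768 -0.566
  outer loop
   vertex 2.6 3.2 1.4
   vertex 4.4 5.0 4.8
   vertex 4.8 1.6 0.4
  endloop
 endfacet
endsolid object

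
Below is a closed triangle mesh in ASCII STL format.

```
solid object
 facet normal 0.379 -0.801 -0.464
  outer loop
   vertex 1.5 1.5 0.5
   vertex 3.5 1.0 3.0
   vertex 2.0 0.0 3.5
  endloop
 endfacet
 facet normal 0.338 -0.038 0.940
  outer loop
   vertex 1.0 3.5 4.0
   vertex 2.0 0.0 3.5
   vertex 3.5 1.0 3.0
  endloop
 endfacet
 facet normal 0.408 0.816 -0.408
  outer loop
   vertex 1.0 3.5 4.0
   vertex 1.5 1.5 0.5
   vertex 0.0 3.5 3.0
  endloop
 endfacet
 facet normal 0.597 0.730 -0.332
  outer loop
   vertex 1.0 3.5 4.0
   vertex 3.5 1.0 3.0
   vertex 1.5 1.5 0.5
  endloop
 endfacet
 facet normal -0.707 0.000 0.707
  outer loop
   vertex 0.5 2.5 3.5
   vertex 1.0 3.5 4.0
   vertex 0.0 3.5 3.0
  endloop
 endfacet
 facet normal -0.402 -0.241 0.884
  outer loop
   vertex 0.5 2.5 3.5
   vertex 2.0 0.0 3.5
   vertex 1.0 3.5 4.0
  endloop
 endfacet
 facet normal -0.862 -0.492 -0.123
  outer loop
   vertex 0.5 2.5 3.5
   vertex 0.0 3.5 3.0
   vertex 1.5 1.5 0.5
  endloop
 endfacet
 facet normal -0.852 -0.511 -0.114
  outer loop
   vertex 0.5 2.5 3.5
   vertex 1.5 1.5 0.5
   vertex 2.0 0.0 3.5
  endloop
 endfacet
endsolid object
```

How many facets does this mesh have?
8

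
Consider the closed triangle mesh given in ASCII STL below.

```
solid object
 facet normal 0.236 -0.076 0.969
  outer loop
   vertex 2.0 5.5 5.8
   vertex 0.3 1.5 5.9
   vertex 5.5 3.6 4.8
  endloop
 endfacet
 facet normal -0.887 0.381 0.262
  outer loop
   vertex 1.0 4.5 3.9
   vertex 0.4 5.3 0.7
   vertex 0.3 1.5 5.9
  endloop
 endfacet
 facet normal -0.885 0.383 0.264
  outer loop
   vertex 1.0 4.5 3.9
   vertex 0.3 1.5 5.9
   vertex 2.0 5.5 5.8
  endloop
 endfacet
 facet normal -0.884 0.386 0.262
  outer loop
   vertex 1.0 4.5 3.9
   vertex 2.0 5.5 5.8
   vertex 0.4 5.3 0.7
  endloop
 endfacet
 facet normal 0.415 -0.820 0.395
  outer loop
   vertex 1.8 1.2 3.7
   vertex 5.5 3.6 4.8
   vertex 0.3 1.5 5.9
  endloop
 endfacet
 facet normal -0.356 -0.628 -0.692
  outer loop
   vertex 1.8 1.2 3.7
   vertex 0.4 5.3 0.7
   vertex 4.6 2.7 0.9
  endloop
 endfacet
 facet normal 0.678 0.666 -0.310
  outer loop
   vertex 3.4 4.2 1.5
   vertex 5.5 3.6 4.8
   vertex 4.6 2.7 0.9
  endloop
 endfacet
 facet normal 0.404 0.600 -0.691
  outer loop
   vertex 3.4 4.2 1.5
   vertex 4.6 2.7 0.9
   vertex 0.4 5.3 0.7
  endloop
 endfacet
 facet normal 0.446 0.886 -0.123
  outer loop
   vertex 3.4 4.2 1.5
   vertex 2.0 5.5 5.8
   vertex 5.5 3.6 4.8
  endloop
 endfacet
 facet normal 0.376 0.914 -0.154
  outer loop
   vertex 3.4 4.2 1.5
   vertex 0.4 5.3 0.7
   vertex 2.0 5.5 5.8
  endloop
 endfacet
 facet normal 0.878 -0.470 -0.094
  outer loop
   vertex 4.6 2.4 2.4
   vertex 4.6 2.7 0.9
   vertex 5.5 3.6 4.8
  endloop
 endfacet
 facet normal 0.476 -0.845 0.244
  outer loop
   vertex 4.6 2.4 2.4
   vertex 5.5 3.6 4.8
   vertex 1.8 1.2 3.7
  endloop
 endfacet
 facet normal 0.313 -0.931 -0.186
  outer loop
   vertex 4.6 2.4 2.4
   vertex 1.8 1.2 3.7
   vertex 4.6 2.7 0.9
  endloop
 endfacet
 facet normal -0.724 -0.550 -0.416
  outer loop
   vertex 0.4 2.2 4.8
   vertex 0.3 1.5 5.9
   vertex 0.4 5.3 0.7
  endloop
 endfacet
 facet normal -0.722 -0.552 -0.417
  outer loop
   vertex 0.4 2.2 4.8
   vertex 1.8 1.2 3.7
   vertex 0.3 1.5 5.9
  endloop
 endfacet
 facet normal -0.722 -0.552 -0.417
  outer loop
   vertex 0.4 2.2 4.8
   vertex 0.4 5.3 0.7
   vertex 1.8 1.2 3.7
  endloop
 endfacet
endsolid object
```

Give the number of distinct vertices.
10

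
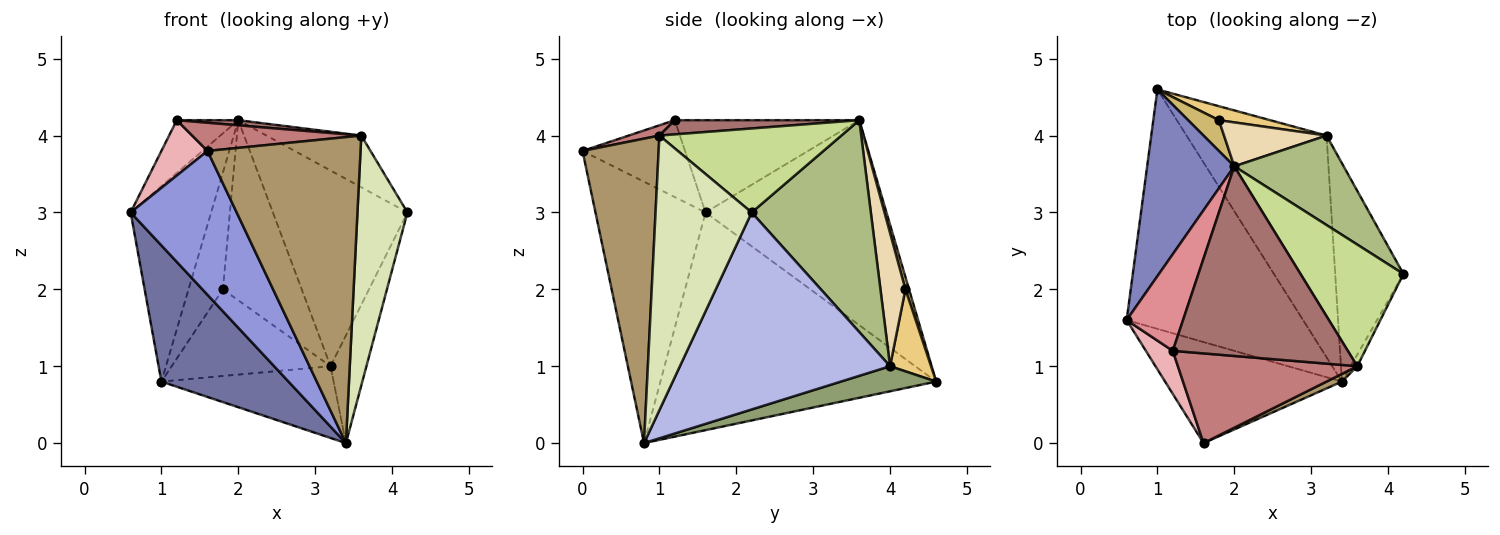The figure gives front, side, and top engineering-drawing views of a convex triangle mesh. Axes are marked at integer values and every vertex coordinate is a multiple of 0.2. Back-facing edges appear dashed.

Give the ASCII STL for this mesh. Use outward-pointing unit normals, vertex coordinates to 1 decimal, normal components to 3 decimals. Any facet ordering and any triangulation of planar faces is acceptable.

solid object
 facet normal -0.731 -0.337 -0.593
  outer loop
   vertex 3.4 0.8 0.0
   vertex 0.6 1.6 3.0
   vertex 1.0 4.6 0.8
  endloop
 endfacet
 facet normal -0.852 0.379 0.362
  outer loop
   vertex 2.0 3.6 4.2
   vertex 1.0 4.6 0.8
   vertex 0.6 1.6 3.0
  endloop
 endfacet
 facet normal -0.647 -0.624 -0.438
  outer loop
   vertex 1.6 0.0 3.8
   vertex 0.6 1.6 3.0
   vertex 3.4 0.8 0.0
  endloop
 endfacet
 facet normal 0.933 0.159 -0.323
  outer loop
   vertex 3.2 4.0 1.0
   vertex 4.2 2.2 3.0
   vertex 3.4 0.8 0.0
  endloop
 endfacet
 facet normal 0.168 0.304 -0.938
  outer loop
   vertex 3.2 4.0 1.0
   vertex 3.4 0.8 0.0
   vertex 1.0 4.6 0.8
  endloop
 endfacet
 facet normal 0.627 0.708 0.324
  outer loop
   vertex 3.2 4.0 1.0
   vertex 2.0 3.6 4.2
   vertex 4.2 2.2 3.0
  endloop
 endfacet
 facet normal 0.601 0.313 0.736
  outer loop
   vertex 3.6 1.0 4.0
   vertex 4.2 2.2 3.0
   vertex 2.0 3.6 4.2
  endloop
 endfacet
 facet normal 0.887 -0.461 -0.021
  outer loop
   vertex 3.6 1.0 4.0
   vertex 3.4 0.8 0.0
   vertex 4.2 2.2 3.0
  endloop
 endfacet
 facet normal 0.445 -0.895 0.022
  outer loop
   vertex 3.6 1.0 4.0
   vertex 1.6 0.0 3.8
   vertex 3.4 0.8 0.0
  endloop
 endfacet
 facet normal 0.101 0.962 0.253
  outer loop
   vertex 1.8 4.2 2.0
   vertex 1.0 4.6 0.8
   vertex 2.0 3.6 4.2
  endloop
 endfacet
 facet normal 0.247 0.957 0.154
  outer loop
   vertex 1.8 4.2 2.0
   vertex 3.2 4.0 1.0
   vertex 1.0 4.6 0.8
  endloop
 endfacet
 facet normal 0.294 0.928 0.226
  outer loop
   vertex 1.8 4.2 2.0
   vertex 2.0 3.6 4.2
   vertex 3.2 4.0 1.0
  endloop
 endfacet
 facet normal 0.081 -0.027 0.996
  outer loop
   vertex 1.2 1.2 4.2
   vertex 3.6 1.0 4.0
   vertex 2.0 3.6 4.2
  endloop
 endfacet
 facet normal 0.054 -0.299 0.953
  outer loop
   vertex 1.2 1.2 4.2
   vertex 1.6 0.0 3.8
   vertex 3.6 1.0 4.0
  endloop
 endfacet
 facet normal -0.821 0.274 0.502
  outer loop
   vertex 1.2 1.2 4.2
   vertex 2.0 3.6 4.2
   vertex 0.6 1.6 3.0
  endloop
 endfacet
 facet normal -0.869 -0.391 0.304
  outer loop
   vertex 1.2 1.2 4.2
   vertex 0.6 1.6 3.0
   vertex 1.6 0.0 3.8
  endloop
 endfacet
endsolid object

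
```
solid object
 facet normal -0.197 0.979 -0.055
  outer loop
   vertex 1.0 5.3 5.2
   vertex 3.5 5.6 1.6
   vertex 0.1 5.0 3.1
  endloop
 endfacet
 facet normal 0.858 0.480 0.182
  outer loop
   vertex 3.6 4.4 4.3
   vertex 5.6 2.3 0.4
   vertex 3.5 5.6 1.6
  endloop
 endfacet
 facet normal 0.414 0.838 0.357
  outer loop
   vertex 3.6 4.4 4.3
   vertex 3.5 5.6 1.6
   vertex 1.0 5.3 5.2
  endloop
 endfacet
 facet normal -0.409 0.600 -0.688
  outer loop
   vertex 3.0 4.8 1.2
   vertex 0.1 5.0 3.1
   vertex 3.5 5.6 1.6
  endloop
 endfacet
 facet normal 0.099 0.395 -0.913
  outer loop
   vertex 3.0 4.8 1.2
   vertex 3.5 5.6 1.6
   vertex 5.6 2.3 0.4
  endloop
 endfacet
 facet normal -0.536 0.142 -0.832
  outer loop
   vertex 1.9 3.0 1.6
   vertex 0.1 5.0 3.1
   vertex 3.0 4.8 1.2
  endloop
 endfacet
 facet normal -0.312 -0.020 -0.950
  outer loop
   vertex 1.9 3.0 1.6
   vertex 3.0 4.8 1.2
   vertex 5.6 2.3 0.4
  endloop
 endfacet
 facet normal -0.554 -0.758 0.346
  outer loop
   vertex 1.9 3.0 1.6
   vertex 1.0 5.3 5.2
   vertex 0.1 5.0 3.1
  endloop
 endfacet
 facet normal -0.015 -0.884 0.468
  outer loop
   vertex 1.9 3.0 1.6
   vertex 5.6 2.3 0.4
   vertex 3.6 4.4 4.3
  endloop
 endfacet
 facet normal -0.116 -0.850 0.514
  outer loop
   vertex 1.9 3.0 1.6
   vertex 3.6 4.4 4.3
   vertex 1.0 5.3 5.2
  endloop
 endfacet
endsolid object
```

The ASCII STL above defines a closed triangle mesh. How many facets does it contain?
10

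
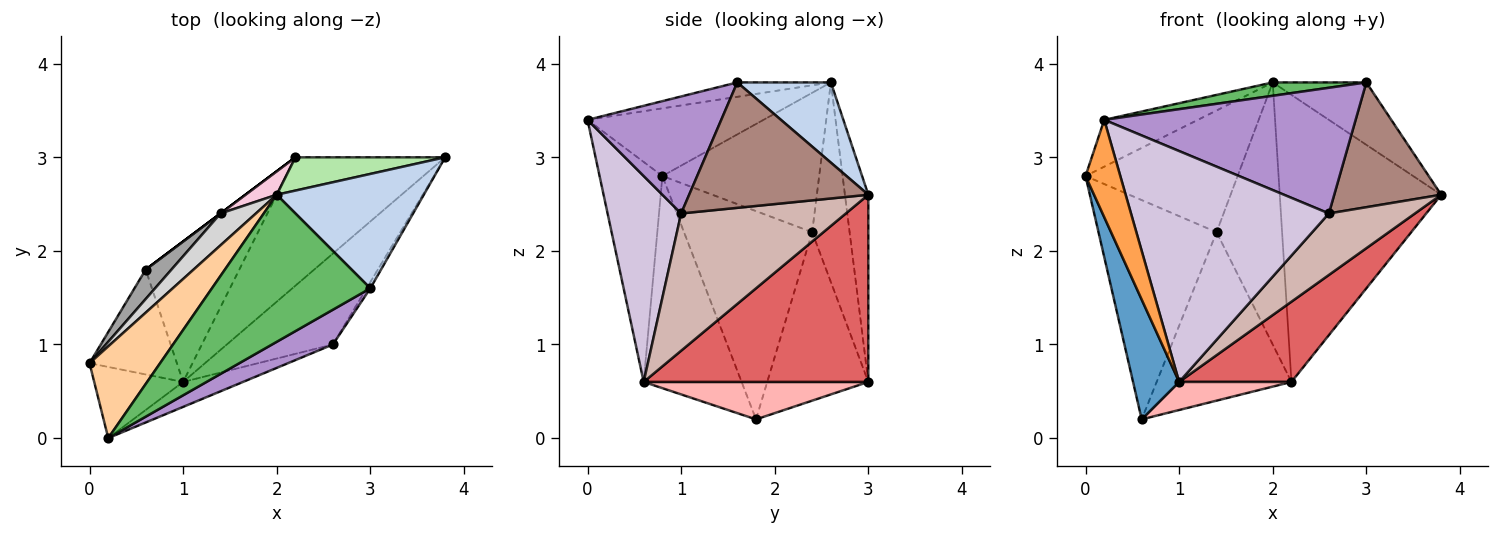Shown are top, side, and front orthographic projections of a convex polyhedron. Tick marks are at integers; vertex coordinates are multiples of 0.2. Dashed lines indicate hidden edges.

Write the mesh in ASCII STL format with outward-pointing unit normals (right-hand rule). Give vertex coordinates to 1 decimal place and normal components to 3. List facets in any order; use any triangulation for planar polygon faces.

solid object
 facet normal -0.848 -0.399 -0.349
  outer loop
   vertex 1.0 0.6 0.6
   vertex 0.0 0.8 2.8
   vertex 0.6 1.8 0.2
  endloop
 endfacet
 facet normal 0.432 0.432 0.792
  outer loop
   vertex 2.0 2.6 3.8
   vertex 3.0 1.6 3.8
   vertex 3.8 3.0 2.6
  endloop
 endfacet
 facet normal -0.825 -0.456 -0.333
  outer loop
   vertex 0.2 0.0 3.4
   vertex 0.0 0.8 2.8
   vertex 1.0 0.6 0.6
  endloop
 endfacet
 facet normal -0.650 0.346 0.677
  outer loop
   vertex 0.2 0.0 3.4
   vertex 2.0 2.6 3.8
   vertex 0.0 0.8 2.8
  endloop
 endfacet
 facet normal -0.090 -0.090 0.992
  outer loop
   vertex 0.2 0.0 3.4
   vertex 3.0 1.6 3.8
   vertex 2.0 2.6 3.8
  endloop
 endfacet
 facet normal -0.142 0.983 0.114
  outer loop
   vertex 2.2 3.0 0.6
   vertex 2.0 2.6 3.8
   vertex 3.8 3.0 2.6
  endloop
 endfacet
 facet normal 0.727 -0.364 -0.582
  outer loop
   vertex 2.2 3.0 0.6
   vertex 3.8 3.0 2.6
   vertex 1.0 0.6 0.6
  endloop
 endfacet
 facet normal 0.365 -0.183 -0.913
  outer loop
   vertex 2.2 3.0 0.6
   vertex 1.0 0.6 0.6
   vertex 0.6 1.8 0.2
  endloop
 endfacet
 facet normal 0.456 -0.858 0.237
  outer loop
   vertex 2.6 1.0 2.4
   vertex 3.0 1.6 3.8
   vertex 0.2 0.0 3.4
  endloop
 endfacet
 facet normal 0.347 -0.933 -0.101
  outer loop
   vertex 2.6 1.0 2.4
   vertex 0.2 0.0 3.4
   vertex 1.0 0.6 0.6
  endloop
 endfacet
 facet normal 0.858 -0.512 -0.026
  outer loop
   vertex 2.6 1.0 2.4
   vertex 3.8 3.0 2.6
   vertex 3.0 1.6 3.8
  endloop
 endfacet
 facet normal 0.731 -0.382 -0.565
  outer loop
   vertex 2.6 1.0 2.4
   vertex 1.0 0.6 0.6
   vertex 3.8 3.0 2.6
  endloop
 endfacet
 facet normal -0.600 0.800 0.000
  outer loop
   vertex 1.4 2.4 2.2
   vertex 2.2 3.0 0.6
   vertex 0.6 1.8 0.2
  endloop
 endfacet
 facet normal -0.495 0.866 0.077
  outer loop
   vertex 1.4 2.4 2.2
   vertex 2.0 2.6 3.8
   vertex 2.2 3.0 0.6
  endloop
 endfacet
 facet normal -0.732 0.675 0.091
  outer loop
   vertex 1.4 2.4 2.2
   vertex 0.6 1.8 0.2
   vertex 0.0 0.8 2.8
  endloop
 endfacet
 facet normal -0.706 0.685 0.179
  outer loop
   vertex 1.4 2.4 2.2
   vertex 0.0 0.8 2.8
   vertex 2.0 2.6 3.8
  endloop
 endfacet
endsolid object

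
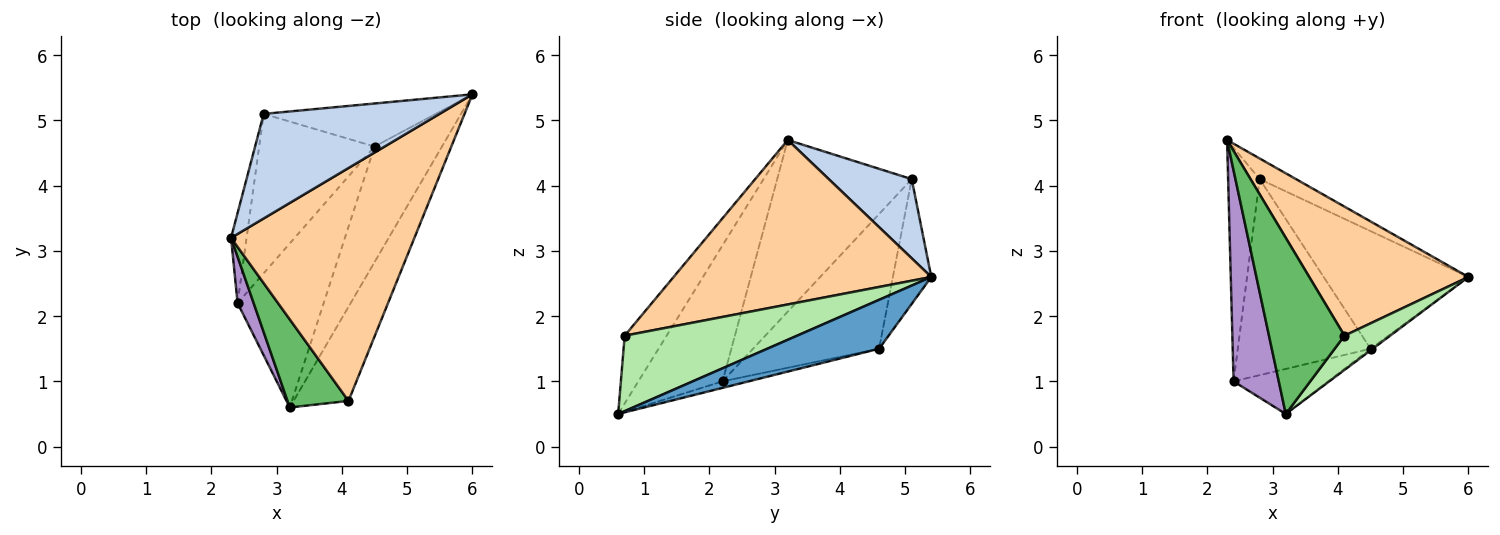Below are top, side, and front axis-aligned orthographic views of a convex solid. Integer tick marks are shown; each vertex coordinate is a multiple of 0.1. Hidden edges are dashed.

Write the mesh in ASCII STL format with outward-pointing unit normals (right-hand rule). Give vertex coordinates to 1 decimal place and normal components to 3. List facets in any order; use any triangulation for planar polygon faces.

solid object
 facet normal 0.587 0.011 -0.809
  outer loop
   vertex 4.5 4.6 1.5
   vertex 6.0 5.4 2.6
   vertex 3.2 0.6 0.5
  endloop
 endfacet
 facet normal 0.404 0.177 0.897
  outer loop
   vertex 2.8 5.1 4.1
   vertex 2.3 3.2 4.7
   vertex 6.0 5.4 2.6
  endloop
 endfacet
 facet normal -0.242 0.911 -0.333
  outer loop
   vertex 2.8 5.1 4.1
   vertex 6.0 5.4 2.6
   vertex 4.5 4.6 1.5
  endloop
 endfacet
 facet normal 0.617 -0.381 0.688
  outer loop
   vertex 4.1 0.7 1.7
   vertex 6.0 5.4 2.6
   vertex 2.3 3.2 4.7
  endloop
 endfacet
 facet normal -0.445 -0.801 0.400
  outer loop
   vertex 4.1 0.7 1.7
   vertex 2.3 3.2 4.7
   vertex 3.2 0.6 0.5
  endloop
 endfacet
 facet normal 0.791 -0.209 -0.575
  outer loop
   vertex 4.1 0.7 1.7
   vertex 3.2 0.6 0.5
   vertex 6.0 5.4 2.6
  endloop
 endfacet
 facet normal -0.073 0.264 -0.962
  outer loop
   vertex 2.4 2.2 1.0
   vertex 4.5 4.6 1.5
   vertex 3.2 0.6 0.5
  endloop
 endfacet
 facet normal -0.593 0.625 -0.508
  outer loop
   vertex 2.4 2.2 1.0
   vertex 2.8 5.1 4.1
   vertex 4.5 4.6 1.5
  endloop
 endfacet
 facet normal -0.876 -0.470 0.103
  outer loop
   vertex 2.4 2.2 1.0
   vertex 3.2 0.6 0.5
   vertex 2.3 3.2 4.7
  endloop
 endfacet
 facet normal -0.970 0.228 -0.088
  outer loop
   vertex 2.4 2.2 1.0
   vertex 2.3 3.2 4.7
   vertex 2.8 5.1 4.1
  endloop
 endfacet
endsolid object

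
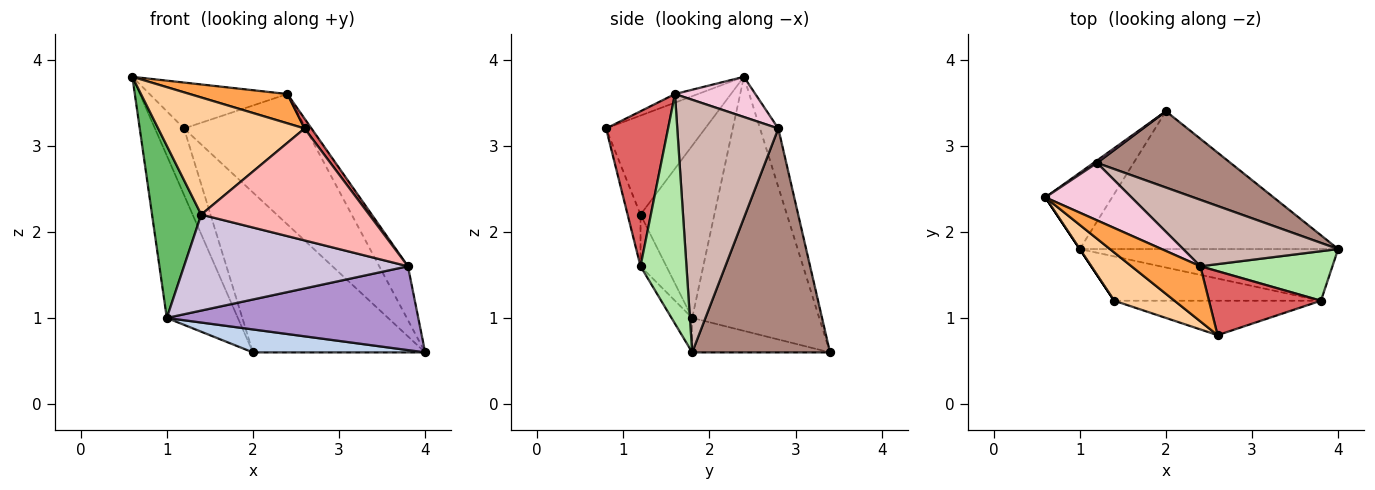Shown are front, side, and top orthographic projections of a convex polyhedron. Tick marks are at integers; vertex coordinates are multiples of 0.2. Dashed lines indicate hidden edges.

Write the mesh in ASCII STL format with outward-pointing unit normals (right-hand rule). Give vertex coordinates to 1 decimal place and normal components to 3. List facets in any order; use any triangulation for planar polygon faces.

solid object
 facet normal -0.851 0.476 -0.223
  outer loop
   vertex 1.0 1.8 1.0
   vertex 0.6 2.4 3.8
   vertex 2.0 3.4 0.6
  endloop
 endfacet
 facet normal -0.130 -0.163 -0.978
  outer loop
   vertex 1.0 1.8 1.0
   vertex 2.0 3.4 0.6
   vertex 4.0 1.8 0.6
  endloop
 endfacet
 facet normal -0.110 -0.466 0.878
  outer loop
   vertex 2.4 1.6 3.6
   vertex 0.6 2.4 3.8
   vertex 2.6 0.8 3.2
  endloop
 endfacet
 facet normal -0.530 -0.784 0.323
  outer loop
   vertex 1.4 1.2 2.2
   vertex 2.6 0.8 3.2
   vertex 0.6 2.4 3.8
  endloop
 endfacet
 facet normal -0.832 -0.555 0.000
  outer loop
   vertex 1.4 1.2 2.2
   vertex 0.6 2.4 3.8
   vertex 1.0 1.8 1.0
  endloop
 endfacet
 facet normal 0.762 0.476 0.438
  outer loop
   vertex 3.8 1.2 1.6
   vertex 4.0 1.8 0.6
   vertex 2.4 1.6 3.6
  endloop
 endfacet
 facet normal 0.807 -0.090 0.583
  outer loop
   vertex 3.8 1.2 1.6
   vertex 2.4 1.6 3.6
   vertex 2.6 0.8 3.2
  endloop
 endfacet
 facet normal -0.073 -0.953 -0.293
  outer loop
   vertex 3.8 1.2 1.6
   vertex 2.6 0.8 3.2
   vertex 1.4 1.2 2.2
  endloop
 endfacet
 facet normal -0.070 -0.849 -0.523
  outer loop
   vertex 3.8 1.2 1.6
   vertex 1.0 1.8 1.0
   vertex 4.0 1.8 0.6
  endloop
 endfacet
 facet normal -0.104 -0.903 -0.417
  outer loop
   vertex 3.8 1.2 1.6
   vertex 1.4 1.2 2.2
   vertex 1.0 1.8 1.0
  endloop
 endfacet
 facet normal 0.585 0.732 0.349
  outer loop
   vertex 1.2 2.8 3.2
   vertex 4.0 1.8 0.6
   vertex 2.0 3.4 0.6
  endloop
 endfacet
 facet normal 0.595 0.716 0.365
  outer loop
   vertex 1.2 2.8 3.2
   vertex 2.4 1.6 3.6
   vertex 4.0 1.8 0.6
  endloop
 endfacet
 facet normal -0.533 0.846 0.031
  outer loop
   vertex 1.2 2.8 3.2
   vertex 2.0 3.4 0.6
   vertex 0.6 2.4 3.8
  endloop
 endfacet
 facet normal 0.342 0.587 0.734
  outer loop
   vertex 1.2 2.8 3.2
   vertex 0.6 2.4 3.8
   vertex 2.4 1.6 3.6
  endloop
 endfacet
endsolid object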